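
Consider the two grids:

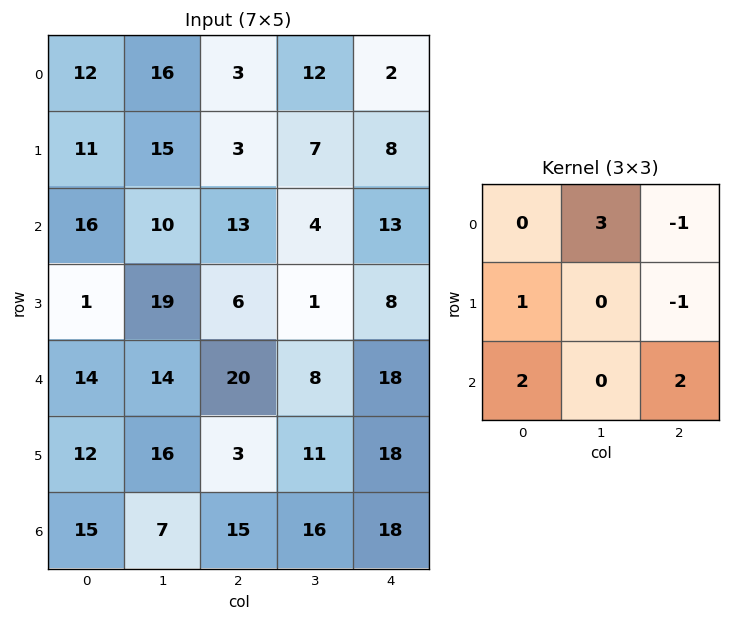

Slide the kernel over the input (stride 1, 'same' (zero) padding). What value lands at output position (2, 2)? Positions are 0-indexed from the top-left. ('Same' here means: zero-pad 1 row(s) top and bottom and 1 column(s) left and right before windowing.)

The receptive field on the zero-padded input at this output position is [15 3 7 / 10 13 4 / 19 6 1]. Elementwise product with the kernel and sum: 3·3 + 7·-1 + 10·1 + 4·-1 + 19·2 + 1·2.

48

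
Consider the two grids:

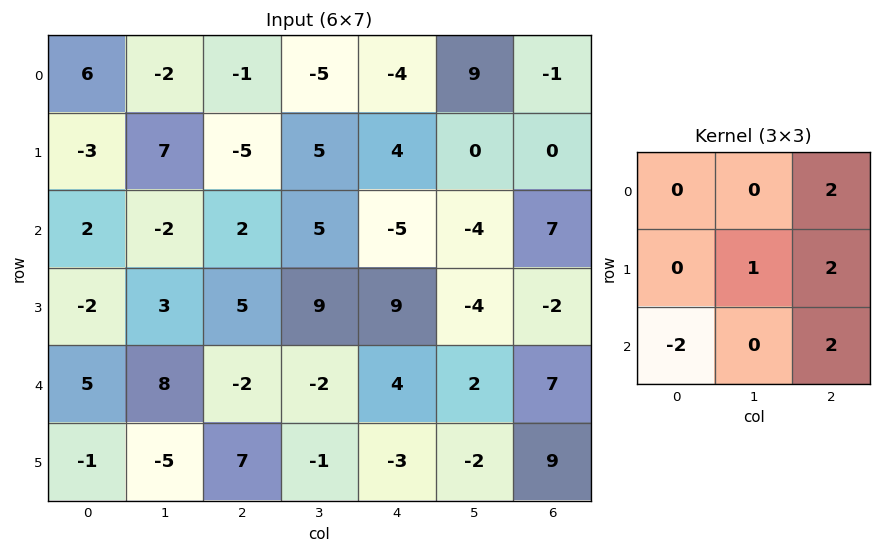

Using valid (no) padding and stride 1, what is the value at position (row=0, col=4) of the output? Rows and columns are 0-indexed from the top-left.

The receptive field on the input at this output position is [-4 9 -1 / 4 0 0 / -5 -4 7]. Elementwise product with the kernel and sum: -1·2 + 0·1 + 0·2 + -5·-2 + 7·2.

22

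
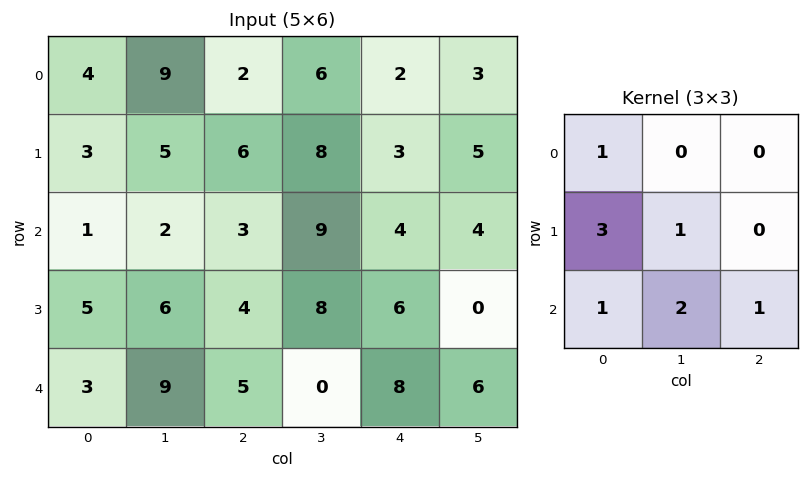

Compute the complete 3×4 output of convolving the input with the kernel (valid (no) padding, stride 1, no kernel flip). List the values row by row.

Output[0,0]: The receptive field on the input at this output position is [4 9 2 / 3 5 6 / 1 2 3]. Elementwise product with the kernel and sum: 4·1 + 3·3 + 5·1 + 1·1 + 2·2 + 3·1.

26 47 53 54
29 36 50 59
48 43 36 61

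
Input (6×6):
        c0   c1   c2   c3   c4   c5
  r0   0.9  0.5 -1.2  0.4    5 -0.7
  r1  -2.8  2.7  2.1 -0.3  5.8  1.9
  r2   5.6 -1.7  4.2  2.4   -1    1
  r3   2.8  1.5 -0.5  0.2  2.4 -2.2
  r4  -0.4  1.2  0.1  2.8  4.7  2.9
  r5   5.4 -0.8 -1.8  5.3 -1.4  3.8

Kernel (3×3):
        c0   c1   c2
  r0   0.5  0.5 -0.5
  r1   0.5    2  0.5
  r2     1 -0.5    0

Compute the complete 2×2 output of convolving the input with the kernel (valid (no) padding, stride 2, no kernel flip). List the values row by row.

Output[0,0]: The receptive field on the input at this output position is [0.9 0.5 -1.2 / -2.8 2.7 2.1 / 5.6 -1.7 4.2]. Elementwise product with the kernel and sum: 0.9·0.5 + 0.5·0.5 + -1.2·-0.5 + -2.8·0.5 + 2.7·2 + 2.1·0.5 + 5.6·1 + -1.7·-0.5.

12.8 3.45
3 3.85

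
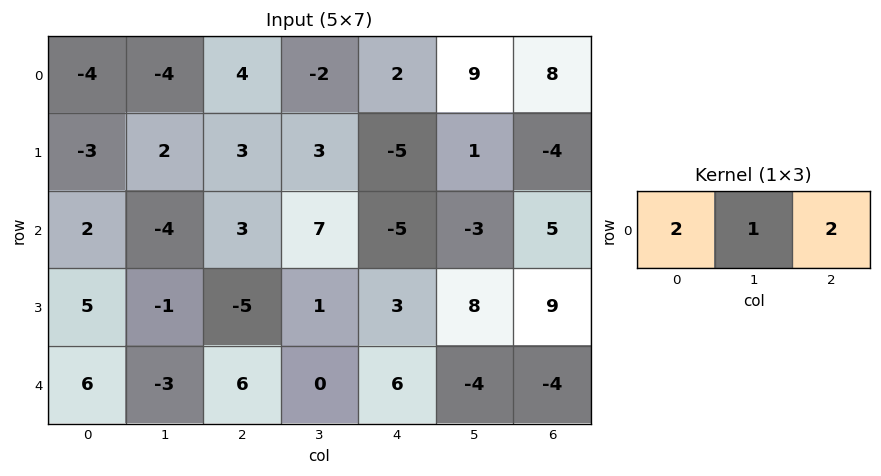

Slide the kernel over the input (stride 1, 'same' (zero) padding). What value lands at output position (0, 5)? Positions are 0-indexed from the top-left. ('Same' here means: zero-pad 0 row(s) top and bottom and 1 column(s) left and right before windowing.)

29

The receptive field on the zero-padded input at this output position is [2 9 8]. Elementwise product with the kernel and sum: 2·2 + 9·1 + 8·2.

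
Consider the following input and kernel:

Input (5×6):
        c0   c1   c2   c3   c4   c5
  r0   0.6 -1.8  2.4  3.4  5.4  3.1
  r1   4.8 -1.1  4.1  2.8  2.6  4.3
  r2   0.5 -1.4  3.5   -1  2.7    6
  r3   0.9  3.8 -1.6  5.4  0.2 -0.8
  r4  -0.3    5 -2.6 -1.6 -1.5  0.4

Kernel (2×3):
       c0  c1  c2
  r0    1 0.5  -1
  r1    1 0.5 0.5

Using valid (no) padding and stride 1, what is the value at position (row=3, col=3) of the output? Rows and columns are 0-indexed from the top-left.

The receptive field on the input at this output position is [5.4 0.2 -0.8 / -1.6 -1.5 0.4]. Elementwise product with the kernel and sum: 5.4·1 + 0.2·0.5 + -0.8·-1 + -1.6·1 + -1.5·0.5 + 0.4·0.5.

4.15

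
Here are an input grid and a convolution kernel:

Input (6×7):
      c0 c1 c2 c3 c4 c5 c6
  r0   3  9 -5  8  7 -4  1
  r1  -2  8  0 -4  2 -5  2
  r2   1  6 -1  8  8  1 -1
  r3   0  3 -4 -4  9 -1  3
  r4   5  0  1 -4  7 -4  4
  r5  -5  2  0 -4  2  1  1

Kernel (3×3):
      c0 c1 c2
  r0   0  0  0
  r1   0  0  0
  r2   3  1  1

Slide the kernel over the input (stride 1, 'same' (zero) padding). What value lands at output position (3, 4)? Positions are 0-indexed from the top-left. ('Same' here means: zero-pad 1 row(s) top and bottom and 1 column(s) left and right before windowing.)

The receptive field on the zero-padded input at this output position is [8 8 1 / -4 9 -1 / -4 7 -4]. Elementwise product with the kernel and sum: -4·3 + 7·1 + -4·1.

-9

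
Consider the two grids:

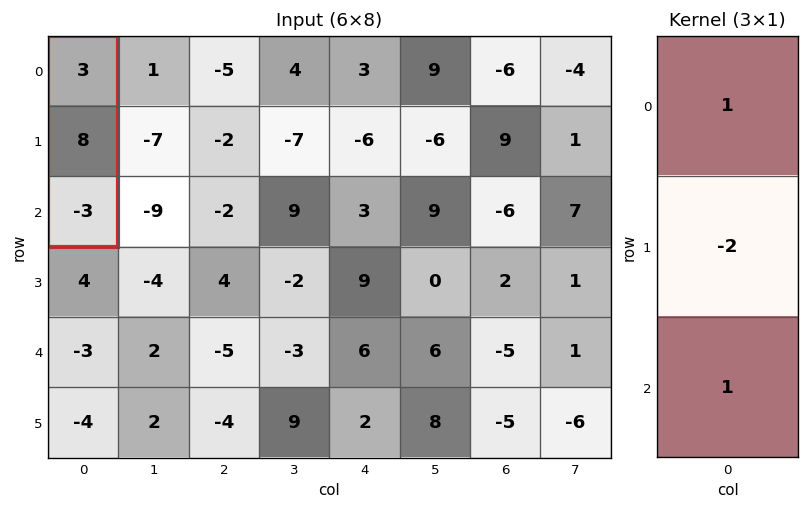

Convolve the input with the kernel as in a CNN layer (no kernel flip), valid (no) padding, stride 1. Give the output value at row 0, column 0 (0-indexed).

-16

The receptive field on the input at this output position is [3 / 8 / -3]. Elementwise product with the kernel and sum: 3·1 + 8·-2 + -3·1.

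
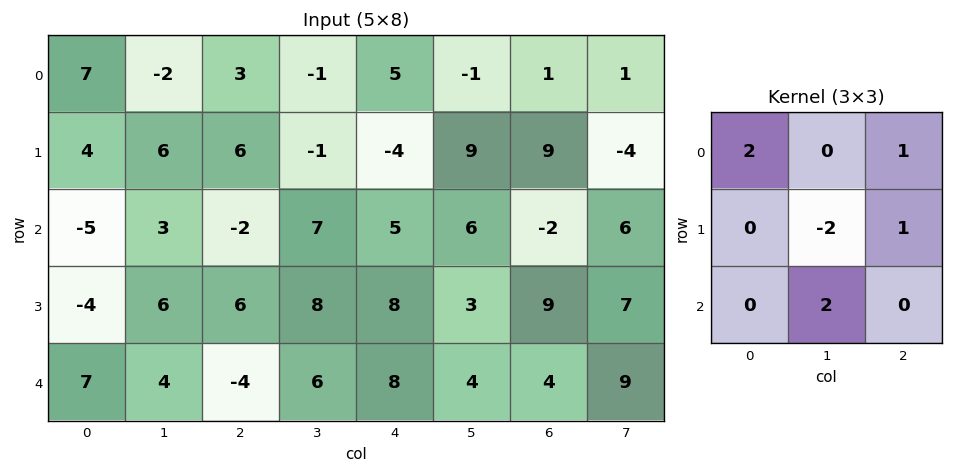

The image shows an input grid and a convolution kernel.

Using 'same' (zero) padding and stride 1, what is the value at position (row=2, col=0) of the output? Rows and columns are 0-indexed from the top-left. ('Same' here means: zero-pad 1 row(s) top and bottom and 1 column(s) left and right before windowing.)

The receptive field on the zero-padded input at this output position is [0 4 6 / 0 -5 3 / 0 -4 6]. Elementwise product with the kernel and sum: 0·2 + 6·1 + -5·-2 + 3·1 + -4·2.

11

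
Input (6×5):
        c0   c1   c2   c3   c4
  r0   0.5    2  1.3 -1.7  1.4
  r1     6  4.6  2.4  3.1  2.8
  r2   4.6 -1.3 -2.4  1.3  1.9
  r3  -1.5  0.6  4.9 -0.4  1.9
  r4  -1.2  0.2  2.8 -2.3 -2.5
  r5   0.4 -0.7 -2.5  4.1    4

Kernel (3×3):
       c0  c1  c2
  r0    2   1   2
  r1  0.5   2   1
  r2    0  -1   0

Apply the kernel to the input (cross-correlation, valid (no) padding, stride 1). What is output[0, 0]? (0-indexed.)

The receptive field on the input at this output position is [0.5 2 1.3 / 6 4.6 2.4 / 4.6 -1.3 -2.4]. Elementwise product with the kernel and sum: 0.5·2 + 2·1 + 1.3·2 + 6·0.5 + 4.6·2 + 2.4·1 + -1.3·-1.

21.5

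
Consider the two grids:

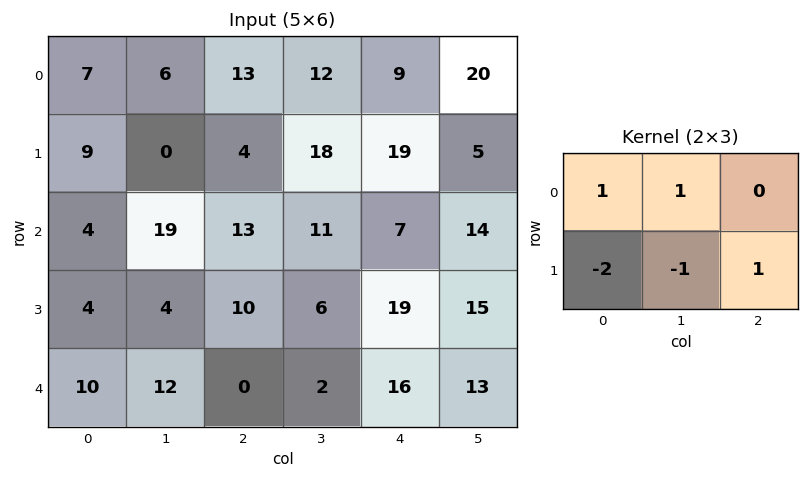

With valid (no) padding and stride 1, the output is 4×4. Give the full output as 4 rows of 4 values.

Output[0,0]: The receptive field on the input at this output position is [7 6 13 / 9 0 4]. Elementwise product with the kernel and sum: 7·1 + 6·1 + 9·-2 + 0·-1 + 4·1.

-1 33 18 -29
-5 -36 -8 22
21 20 17 2
-24 -8 30 18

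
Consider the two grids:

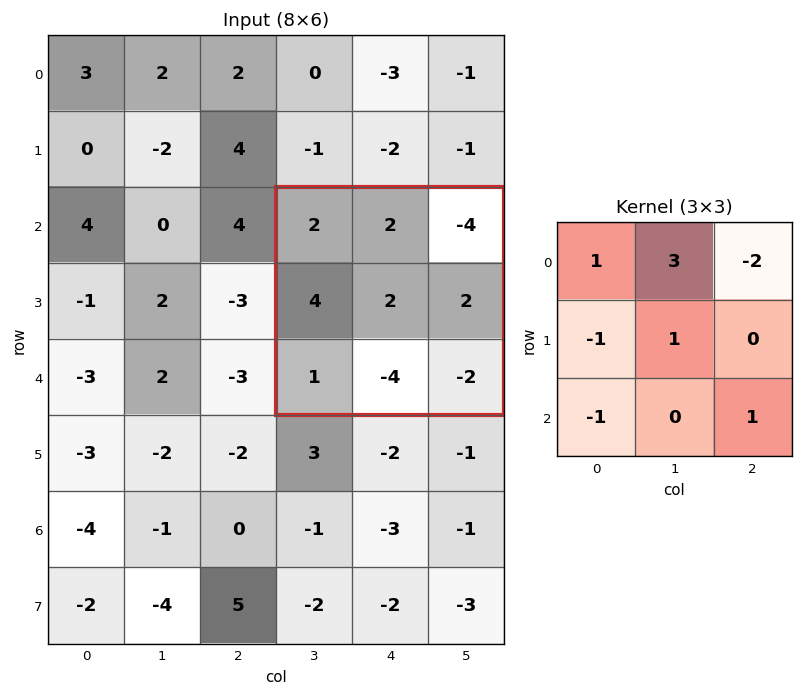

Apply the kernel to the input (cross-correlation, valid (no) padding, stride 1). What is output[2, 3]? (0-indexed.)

11

The receptive field on the input at this output position is [2 2 -4 / 4 2 2 / 1 -4 -2]. Elementwise product with the kernel and sum: 2·1 + 2·3 + -4·-2 + 4·-1 + 2·1 + 1·-1 + -2·1.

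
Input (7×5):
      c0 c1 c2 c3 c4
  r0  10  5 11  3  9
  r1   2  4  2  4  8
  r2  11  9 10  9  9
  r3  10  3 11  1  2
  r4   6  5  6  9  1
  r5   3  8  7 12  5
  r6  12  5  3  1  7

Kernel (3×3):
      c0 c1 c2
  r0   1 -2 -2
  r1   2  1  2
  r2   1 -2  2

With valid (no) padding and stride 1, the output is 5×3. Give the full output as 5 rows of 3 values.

Output[0,0]: The receptive field on the input at this output position is [10 5 11 / 2 4 2 / 11 9 10]. Elementwise product with the kernel and sum: 10·1 + 5·-2 + 11·-2 + 2·2 + 4·1 + 2·2 + 11·1 + 9·-2 + 10·2.

3 2 21
67 21 38
26 1 -9
12 31 21
20 23 37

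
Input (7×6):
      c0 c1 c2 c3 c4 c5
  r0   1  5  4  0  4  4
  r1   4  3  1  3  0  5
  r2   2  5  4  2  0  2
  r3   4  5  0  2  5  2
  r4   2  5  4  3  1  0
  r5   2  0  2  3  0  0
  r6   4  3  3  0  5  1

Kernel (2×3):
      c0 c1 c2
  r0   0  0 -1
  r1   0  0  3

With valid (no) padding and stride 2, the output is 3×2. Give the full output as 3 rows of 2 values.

Output[0,0]: The receptive field on the input at this output position is [1 5 4 / 4 3 1]. Elementwise product with the kernel and sum: 4·-1 + 1·3.
Output[0,1]: The receptive field on the input at this output position is [4 0 4 / 1 3 0]. Elementwise product with the kernel and sum: 4·-1 + 0·3.

-1 -4
-4 15
2 -1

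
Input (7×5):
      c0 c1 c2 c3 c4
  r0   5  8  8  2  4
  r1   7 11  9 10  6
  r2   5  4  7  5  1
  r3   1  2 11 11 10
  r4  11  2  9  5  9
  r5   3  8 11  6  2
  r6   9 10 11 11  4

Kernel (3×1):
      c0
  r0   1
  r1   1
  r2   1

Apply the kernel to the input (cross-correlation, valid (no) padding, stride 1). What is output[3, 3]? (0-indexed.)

22

The receptive field on the input at this output position is [11 / 5 / 6]. Elementwise product with the kernel and sum: 11·1 + 5·1 + 6·1.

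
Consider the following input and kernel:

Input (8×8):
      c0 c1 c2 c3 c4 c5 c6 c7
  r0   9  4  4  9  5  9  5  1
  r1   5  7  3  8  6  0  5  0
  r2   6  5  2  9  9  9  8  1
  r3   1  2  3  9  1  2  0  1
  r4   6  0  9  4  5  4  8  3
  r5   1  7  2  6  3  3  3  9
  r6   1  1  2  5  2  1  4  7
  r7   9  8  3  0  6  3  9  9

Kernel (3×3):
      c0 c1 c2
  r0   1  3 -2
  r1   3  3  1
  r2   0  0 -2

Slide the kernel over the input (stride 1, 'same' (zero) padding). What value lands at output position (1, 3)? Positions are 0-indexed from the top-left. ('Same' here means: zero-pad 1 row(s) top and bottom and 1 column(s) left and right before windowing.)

42

The receptive field on the zero-padded input at this output position is [4 9 5 / 3 8 6 / 2 9 9]. Elementwise product with the kernel and sum: 4·1 + 9·3 + 5·-2 + 3·3 + 8·3 + 6·1 + 9·-2.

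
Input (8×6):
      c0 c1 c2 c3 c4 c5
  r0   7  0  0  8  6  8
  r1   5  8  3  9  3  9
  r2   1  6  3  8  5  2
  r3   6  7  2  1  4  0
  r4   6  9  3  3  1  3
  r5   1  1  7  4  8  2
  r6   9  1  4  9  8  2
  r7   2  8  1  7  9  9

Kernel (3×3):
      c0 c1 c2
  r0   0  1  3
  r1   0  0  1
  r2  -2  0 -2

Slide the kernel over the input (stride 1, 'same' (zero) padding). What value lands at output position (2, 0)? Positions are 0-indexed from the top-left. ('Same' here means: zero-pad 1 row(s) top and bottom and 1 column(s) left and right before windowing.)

The receptive field on the zero-padded input at this output position is [0 5 8 / 0 1 6 / 0 6 7]. Elementwise product with the kernel and sum: 5·1 + 8·3 + 6·1 + 0·-2 + 7·-2.

21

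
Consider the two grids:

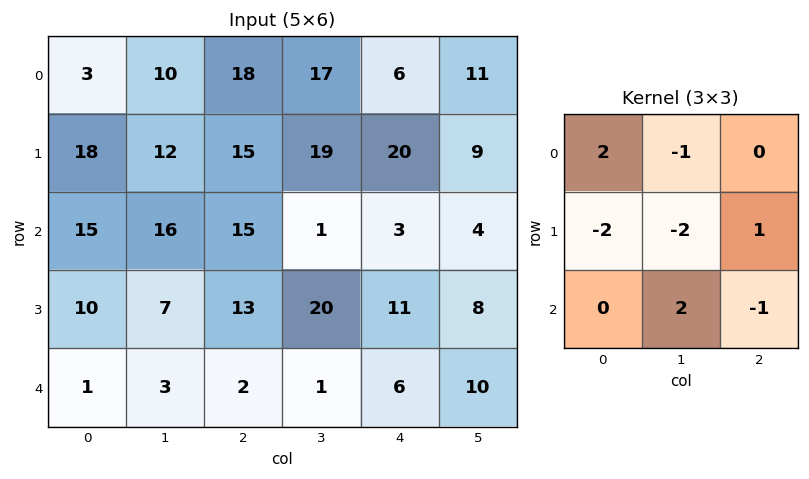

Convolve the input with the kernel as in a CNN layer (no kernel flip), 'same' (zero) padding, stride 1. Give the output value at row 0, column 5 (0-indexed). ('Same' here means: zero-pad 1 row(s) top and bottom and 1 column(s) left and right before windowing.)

-16

The receptive field on the zero-padded input at this output position is [0 0 0 / 6 11 0 / 20 9 0]. Elementwise product with the kernel and sum: 0·2 + 0·-1 + 6·-2 + 11·-2 + 0·1 + 9·2 + 0·-1.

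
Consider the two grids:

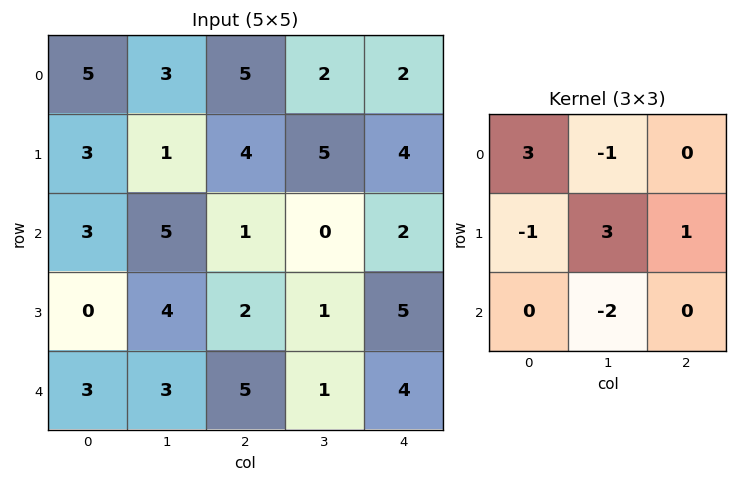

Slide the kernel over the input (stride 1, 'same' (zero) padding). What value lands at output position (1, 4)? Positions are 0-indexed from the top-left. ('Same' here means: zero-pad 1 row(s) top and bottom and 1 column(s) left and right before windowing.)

The receptive field on the zero-padded input at this output position is [2 2 0 / 5 4 0 / 0 2 0]. Elementwise product with the kernel and sum: 2·3 + 2·-1 + 5·-1 + 4·3 + 0·1 + 2·-2.

7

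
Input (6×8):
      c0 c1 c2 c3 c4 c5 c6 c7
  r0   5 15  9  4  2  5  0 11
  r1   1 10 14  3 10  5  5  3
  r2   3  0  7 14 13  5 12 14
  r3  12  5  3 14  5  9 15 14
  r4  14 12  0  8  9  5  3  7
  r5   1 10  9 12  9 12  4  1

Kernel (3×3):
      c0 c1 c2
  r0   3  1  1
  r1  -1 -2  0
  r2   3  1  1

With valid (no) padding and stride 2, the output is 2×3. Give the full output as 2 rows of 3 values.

34 61 47
48 34 68

Output[0,0]: The receptive field on the input at this output position is [5 15 9 / 1 10 14 / 3 0 7]. Elementwise product with the kernel and sum: 5·3 + 15·1 + 9·1 + 1·-1 + 10·-2 + 3·3 + 0·1 + 7·1.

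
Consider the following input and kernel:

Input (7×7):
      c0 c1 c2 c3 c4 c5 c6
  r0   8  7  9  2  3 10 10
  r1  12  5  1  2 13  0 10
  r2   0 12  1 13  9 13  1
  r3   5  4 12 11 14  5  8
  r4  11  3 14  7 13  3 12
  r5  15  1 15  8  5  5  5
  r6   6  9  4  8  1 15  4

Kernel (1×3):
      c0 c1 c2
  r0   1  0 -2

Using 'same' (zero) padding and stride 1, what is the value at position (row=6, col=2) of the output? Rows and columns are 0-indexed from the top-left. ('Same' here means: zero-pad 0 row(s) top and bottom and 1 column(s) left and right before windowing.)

-7

The receptive field on the zero-padded input at this output position is [9 4 8]. Elementwise product with the kernel and sum: 9·1 + 8·-2.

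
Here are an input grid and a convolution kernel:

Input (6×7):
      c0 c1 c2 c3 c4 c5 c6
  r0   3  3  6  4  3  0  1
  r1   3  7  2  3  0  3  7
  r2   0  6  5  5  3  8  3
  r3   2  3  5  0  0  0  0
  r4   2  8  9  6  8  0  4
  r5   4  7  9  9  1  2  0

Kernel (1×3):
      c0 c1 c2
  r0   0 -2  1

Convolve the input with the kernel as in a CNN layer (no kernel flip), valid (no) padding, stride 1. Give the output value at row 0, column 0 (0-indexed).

0

The receptive field on the input at this output position is [3 3 6]. Elementwise product with the kernel and sum: 3·-2 + 6·1.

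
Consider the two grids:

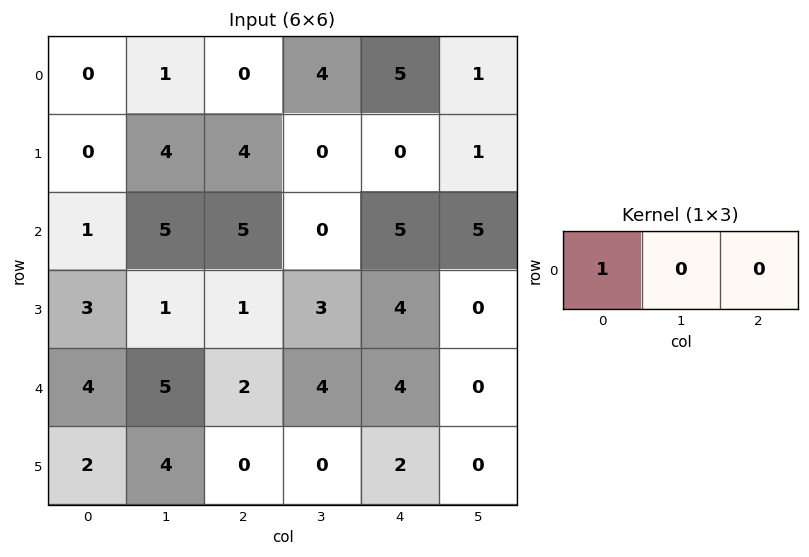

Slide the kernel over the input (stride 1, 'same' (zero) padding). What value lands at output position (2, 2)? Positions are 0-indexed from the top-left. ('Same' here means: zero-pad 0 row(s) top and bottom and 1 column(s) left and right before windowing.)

5

The receptive field on the zero-padded input at this output position is [5 5 0]. Elementwise product with the kernel and sum: 5·1.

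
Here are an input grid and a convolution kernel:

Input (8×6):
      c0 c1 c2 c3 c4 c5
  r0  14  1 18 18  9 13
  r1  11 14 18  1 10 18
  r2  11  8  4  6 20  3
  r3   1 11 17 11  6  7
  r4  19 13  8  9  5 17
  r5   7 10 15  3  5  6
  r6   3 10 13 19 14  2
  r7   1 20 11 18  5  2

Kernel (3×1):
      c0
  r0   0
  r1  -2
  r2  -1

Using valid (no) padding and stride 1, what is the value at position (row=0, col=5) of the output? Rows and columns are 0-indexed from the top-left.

The receptive field on the input at this output position is [13 / 18 / 3]. Elementwise product with the kernel and sum: 18·-2 + 3·-1.

-39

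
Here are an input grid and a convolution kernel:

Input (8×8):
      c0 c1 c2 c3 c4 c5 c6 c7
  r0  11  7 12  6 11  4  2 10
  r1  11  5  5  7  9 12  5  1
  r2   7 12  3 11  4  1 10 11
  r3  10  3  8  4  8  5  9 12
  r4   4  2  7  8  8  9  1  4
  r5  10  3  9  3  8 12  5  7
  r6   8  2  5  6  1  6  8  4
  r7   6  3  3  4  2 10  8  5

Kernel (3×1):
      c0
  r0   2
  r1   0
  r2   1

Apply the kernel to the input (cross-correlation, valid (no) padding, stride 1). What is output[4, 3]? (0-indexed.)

The receptive field on the input at this output position is [8 / 3 / 6]. Elementwise product with the kernel and sum: 8·2 + 6·1.

22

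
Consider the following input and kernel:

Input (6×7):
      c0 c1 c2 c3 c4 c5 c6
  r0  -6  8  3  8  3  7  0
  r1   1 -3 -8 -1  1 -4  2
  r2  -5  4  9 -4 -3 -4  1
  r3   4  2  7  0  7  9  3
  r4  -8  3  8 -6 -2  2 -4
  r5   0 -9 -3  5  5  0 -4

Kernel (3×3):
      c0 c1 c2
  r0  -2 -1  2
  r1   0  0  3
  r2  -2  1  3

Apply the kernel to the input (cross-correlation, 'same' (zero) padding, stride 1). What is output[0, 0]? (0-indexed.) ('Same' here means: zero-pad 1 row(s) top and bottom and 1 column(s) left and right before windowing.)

The receptive field on the zero-padded input at this output position is [0 0 0 / 0 -6 8 / 0 1 -3]. Elementwise product with the kernel and sum: 0·-2 + 0·-1 + 0·2 + 8·3 + 0·-2 + 1·1 + -3·3.

16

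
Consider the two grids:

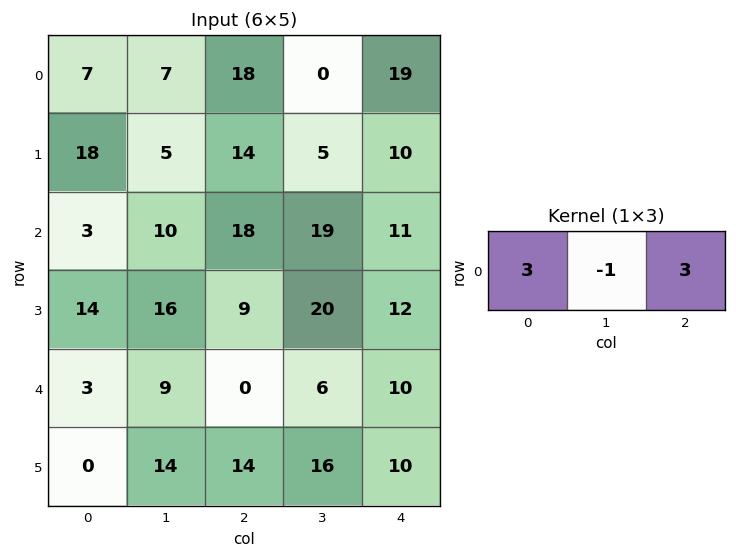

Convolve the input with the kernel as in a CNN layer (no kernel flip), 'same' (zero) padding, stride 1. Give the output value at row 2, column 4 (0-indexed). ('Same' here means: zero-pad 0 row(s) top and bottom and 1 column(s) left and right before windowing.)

The receptive field on the zero-padded input at this output position is [19 11 0]. Elementwise product with the kernel and sum: 19·3 + 11·-1 + 0·3.

46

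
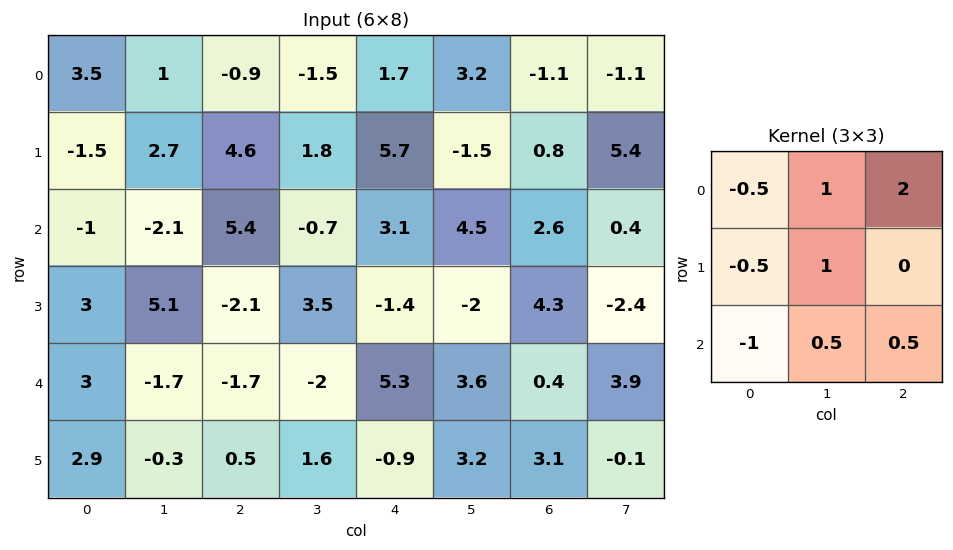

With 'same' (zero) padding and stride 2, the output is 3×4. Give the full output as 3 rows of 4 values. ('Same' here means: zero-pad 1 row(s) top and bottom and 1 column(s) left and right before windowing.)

4.1 -0.9 2.75 1.9
6.95 8.9 0.05 15.65
17.5 2.85 -1.3 -2.6

Output[0,0]: The receptive field on the zero-padded input at this output position is [0 0 0 / 0 3.5 1 / 0 -1.5 2.7]. Elementwise product with the kernel and sum: 0·-0.5 + 0·1 + 0·2 + 0·-0.5 + 3.5·1 + 0·-1 + -1.5·0.5 + 2.7·0.5.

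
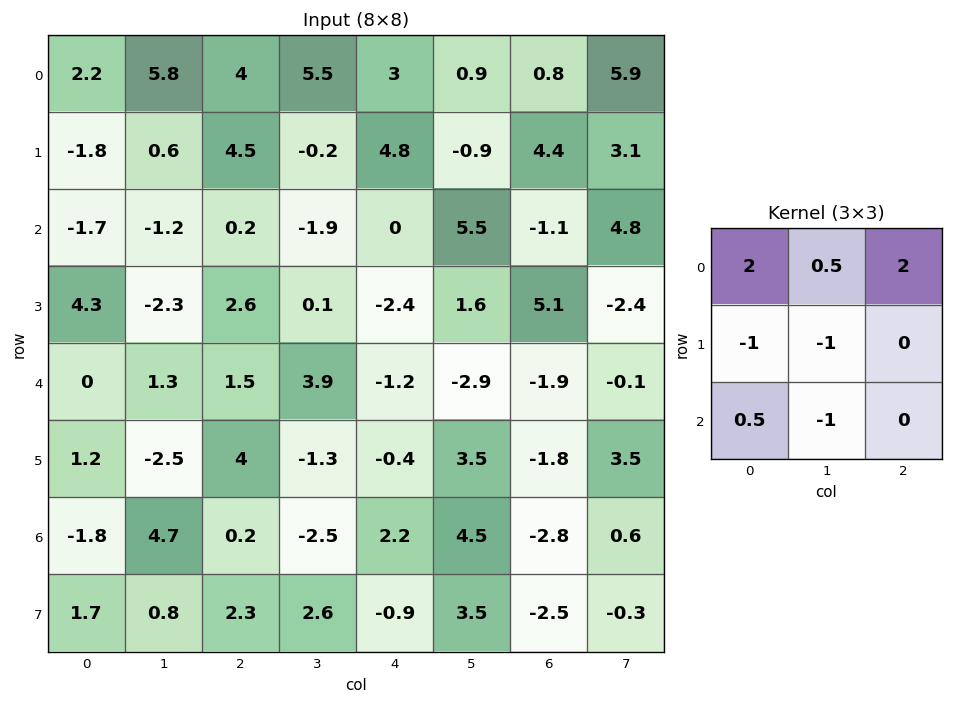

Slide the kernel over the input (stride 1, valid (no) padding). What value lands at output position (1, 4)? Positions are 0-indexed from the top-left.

9.65

The receptive field on the input at this output position is [4.8 -0.9 4.4 / 0 5.5 -1.1 / -2.4 1.6 5.1]. Elementwise product with the kernel and sum: 4.8·2 + -0.9·0.5 + 4.4·2 + 0·-1 + 5.5·-1 + -2.4·0.5 + 1.6·-1.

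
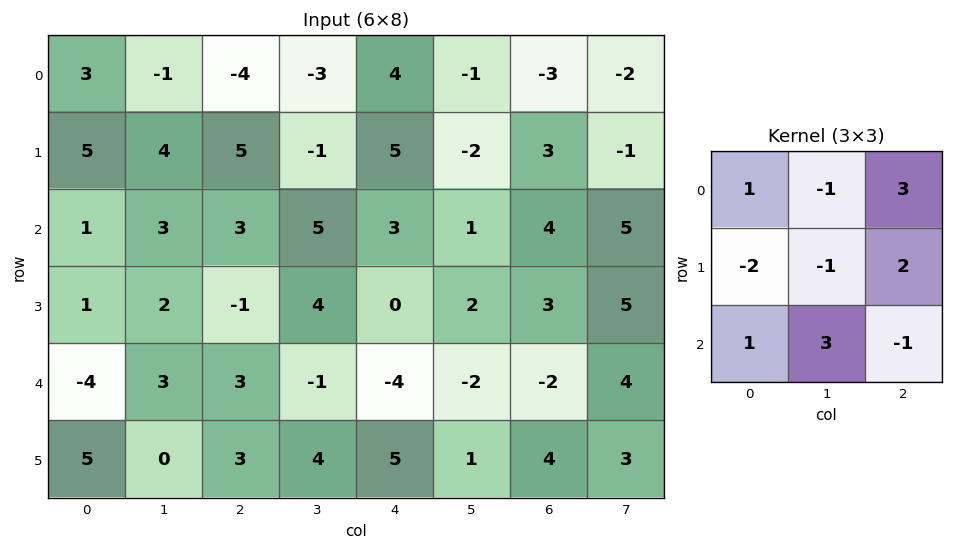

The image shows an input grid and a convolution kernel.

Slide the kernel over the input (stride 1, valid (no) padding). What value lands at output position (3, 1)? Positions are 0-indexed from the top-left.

9

The receptive field on the input at this output position is [2 -1 4 / 3 3 -1 / 0 3 4]. Elementwise product with the kernel and sum: 2·1 + -1·-1 + 4·3 + 3·-2 + 3·-1 + -1·2 + 0·1 + 3·3 + 4·-1.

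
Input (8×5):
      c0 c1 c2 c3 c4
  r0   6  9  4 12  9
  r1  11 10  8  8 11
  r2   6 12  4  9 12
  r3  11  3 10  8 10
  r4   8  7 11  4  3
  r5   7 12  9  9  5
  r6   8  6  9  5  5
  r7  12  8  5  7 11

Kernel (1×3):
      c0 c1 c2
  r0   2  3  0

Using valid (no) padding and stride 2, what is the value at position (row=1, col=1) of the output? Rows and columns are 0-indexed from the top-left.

The receptive field on the input at this output position is [4 9 12]. Elementwise product with the kernel and sum: 4·2 + 9·3.

35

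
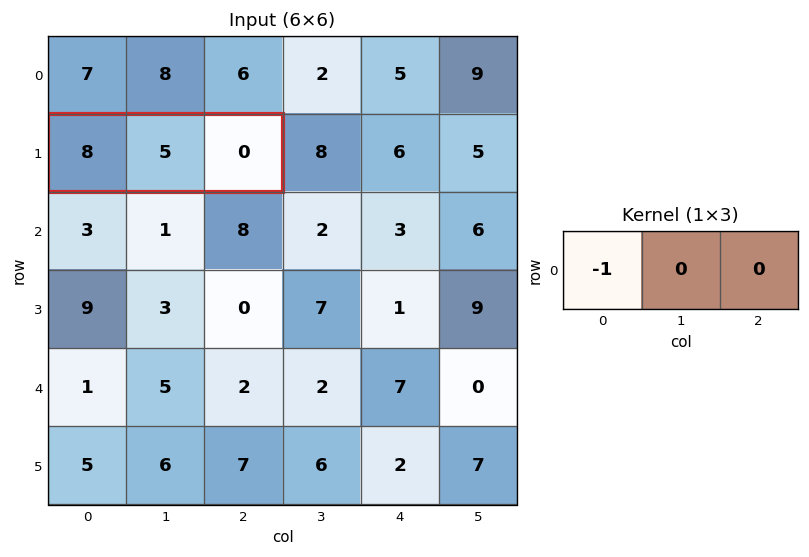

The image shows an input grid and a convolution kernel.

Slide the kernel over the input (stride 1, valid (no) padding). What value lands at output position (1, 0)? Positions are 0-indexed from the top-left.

The receptive field on the input at this output position is [8 5 0]. Elementwise product with the kernel and sum: 8·-1.

-8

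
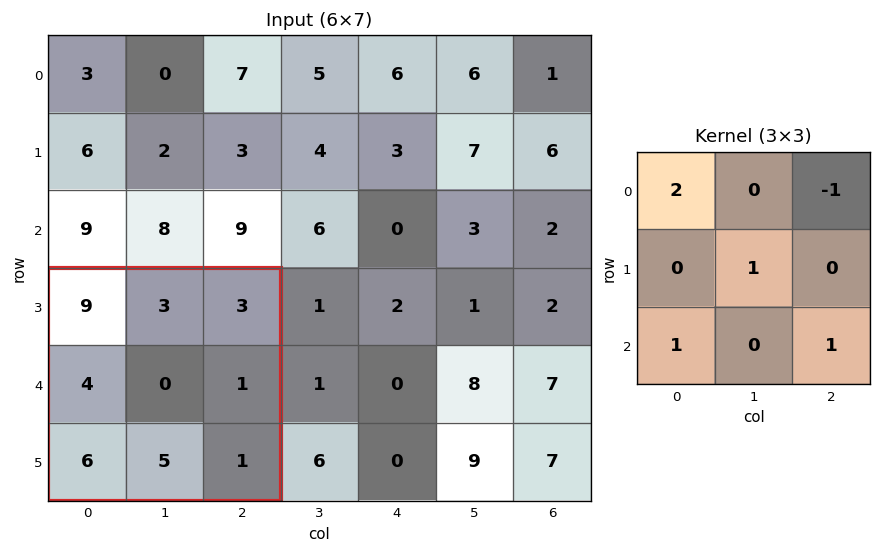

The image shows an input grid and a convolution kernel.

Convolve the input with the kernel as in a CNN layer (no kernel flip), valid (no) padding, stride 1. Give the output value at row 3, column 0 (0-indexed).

22

The receptive field on the input at this output position is [9 3 3 / 4 0 1 / 6 5 1]. Elementwise product with the kernel and sum: 9·2 + 3·-1 + 0·1 + 6·1 + 1·1.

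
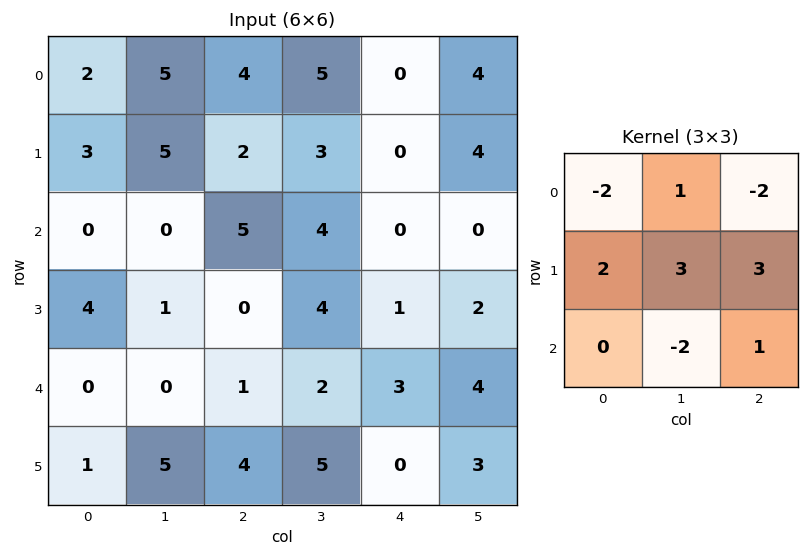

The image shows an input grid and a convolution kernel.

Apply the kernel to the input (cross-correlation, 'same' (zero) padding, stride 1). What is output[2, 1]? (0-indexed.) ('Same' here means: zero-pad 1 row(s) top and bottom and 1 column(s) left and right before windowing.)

The receptive field on the zero-padded input at this output position is [3 5 2 / 0 0 5 / 4 1 0]. Elementwise product with the kernel and sum: 3·-2 + 5·1 + 2·-2 + 0·2 + 0·3 + 5·3 + 1·-2 + 0·1.

8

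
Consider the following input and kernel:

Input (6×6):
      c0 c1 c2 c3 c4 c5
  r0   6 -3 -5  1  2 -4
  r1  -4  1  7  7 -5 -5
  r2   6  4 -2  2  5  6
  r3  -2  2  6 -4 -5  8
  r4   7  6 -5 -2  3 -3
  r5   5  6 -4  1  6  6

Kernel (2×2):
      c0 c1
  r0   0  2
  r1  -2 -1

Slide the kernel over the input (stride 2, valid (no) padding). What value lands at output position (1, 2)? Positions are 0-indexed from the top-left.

The receptive field on the input at this output position is [5 6 / -5 8]. Elementwise product with the kernel and sum: 6·2 + -5·-2 + 8·-1.

14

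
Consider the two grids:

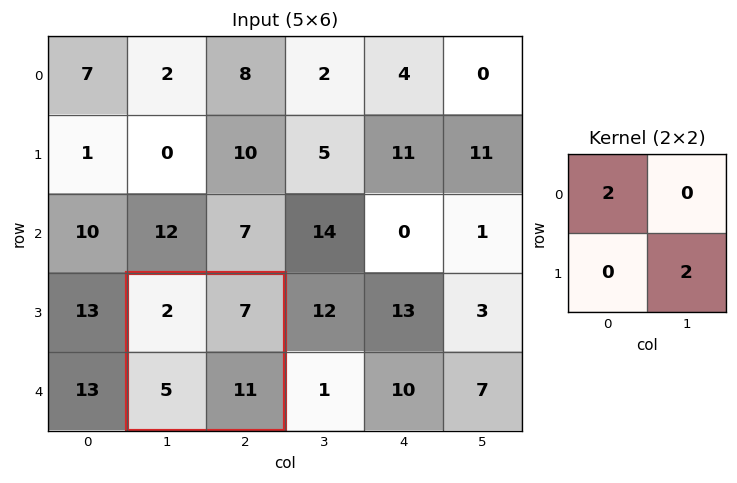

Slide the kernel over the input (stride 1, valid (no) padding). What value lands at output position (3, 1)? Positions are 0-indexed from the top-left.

26

The receptive field on the input at this output position is [2 7 / 5 11]. Elementwise product with the kernel and sum: 2·2 + 11·2.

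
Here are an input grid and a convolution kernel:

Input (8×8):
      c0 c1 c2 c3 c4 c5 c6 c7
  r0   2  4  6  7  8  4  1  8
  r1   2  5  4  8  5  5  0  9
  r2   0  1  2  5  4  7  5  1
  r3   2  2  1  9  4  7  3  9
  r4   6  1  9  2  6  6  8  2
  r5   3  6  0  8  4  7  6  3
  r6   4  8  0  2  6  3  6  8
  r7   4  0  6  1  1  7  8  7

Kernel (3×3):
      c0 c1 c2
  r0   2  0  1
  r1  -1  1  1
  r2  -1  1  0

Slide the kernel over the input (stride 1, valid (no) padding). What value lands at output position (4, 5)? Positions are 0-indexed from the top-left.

19

The receptive field on the input at this output position is [6 8 2 / 7 6 3 / 3 6 8]. Elementwise product with the kernel and sum: 6·2 + 2·1 + 7·-1 + 6·1 + 3·1 + 3·-1 + 6·1.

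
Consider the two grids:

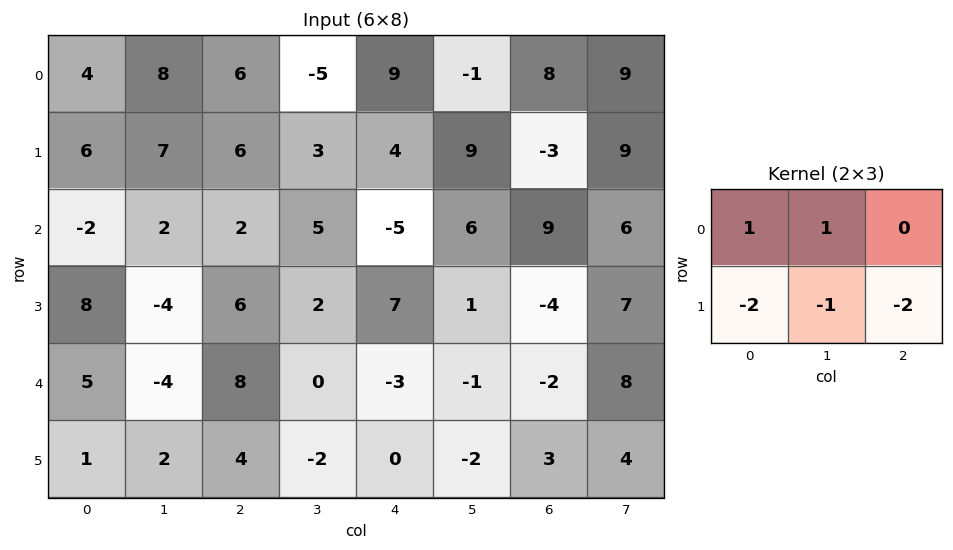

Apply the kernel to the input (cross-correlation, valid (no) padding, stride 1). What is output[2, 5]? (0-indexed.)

The receptive field on the input at this output position is [6 9 6 / 1 -4 7]. Elementwise product with the kernel and sum: 6·1 + 9·1 + 1·-2 + -4·-1 + 7·-2.

3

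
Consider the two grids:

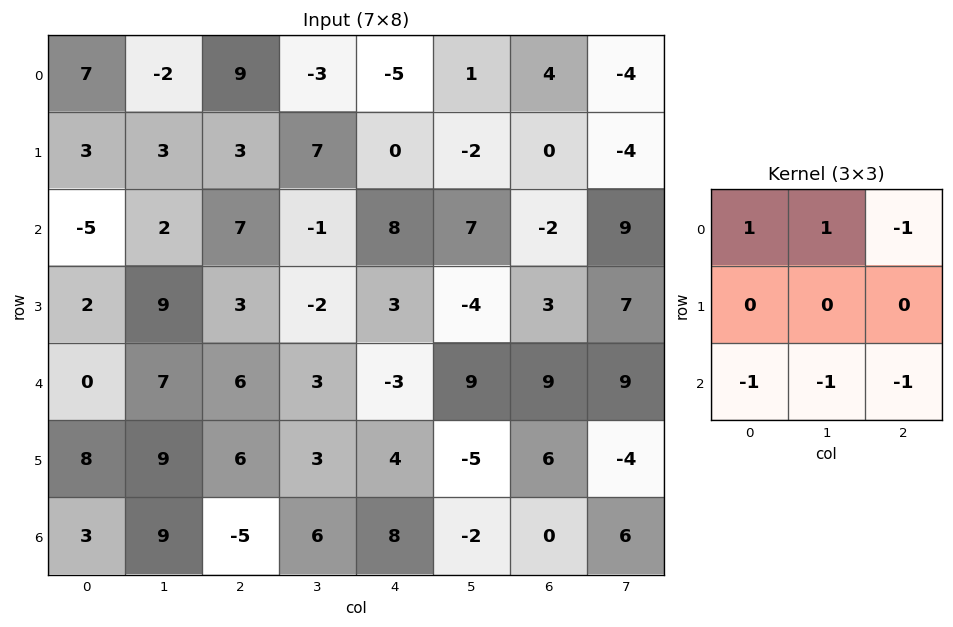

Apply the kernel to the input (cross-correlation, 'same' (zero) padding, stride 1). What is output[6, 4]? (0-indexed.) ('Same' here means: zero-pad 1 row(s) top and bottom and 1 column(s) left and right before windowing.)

12

The receptive field on the zero-padded input at this output position is [3 4 -5 / 6 8 -2 / 0 0 0]. Elementwise product with the kernel and sum: 3·1 + 4·1 + -5·-1 + 0·-1 + 0·-1 + 0·-1.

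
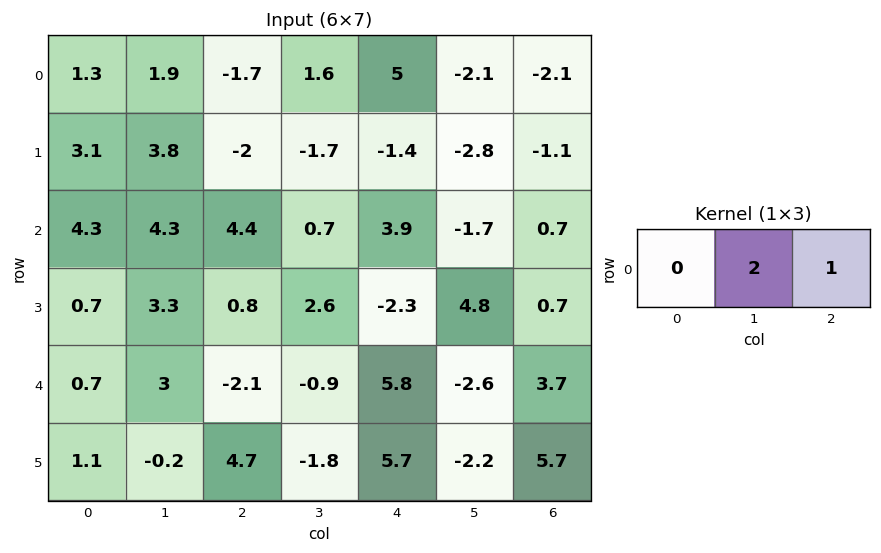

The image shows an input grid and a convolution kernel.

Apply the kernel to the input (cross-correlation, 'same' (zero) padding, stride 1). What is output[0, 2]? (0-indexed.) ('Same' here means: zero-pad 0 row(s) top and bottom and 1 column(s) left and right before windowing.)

The receptive field on the zero-padded input at this output position is [1.9 -1.7 1.6]. Elementwise product with the kernel and sum: -1.7·2 + 1.6·1.

-1.8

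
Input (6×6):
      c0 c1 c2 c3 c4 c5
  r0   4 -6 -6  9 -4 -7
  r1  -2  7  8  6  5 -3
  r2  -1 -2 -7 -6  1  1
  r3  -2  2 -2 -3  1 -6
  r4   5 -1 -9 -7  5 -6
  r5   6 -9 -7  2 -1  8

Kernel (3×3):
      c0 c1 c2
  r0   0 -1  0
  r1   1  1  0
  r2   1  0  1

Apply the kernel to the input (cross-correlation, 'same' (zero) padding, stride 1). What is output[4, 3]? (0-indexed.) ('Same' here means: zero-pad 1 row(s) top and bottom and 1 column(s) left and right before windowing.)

The receptive field on the zero-padded input at this output position is [-2 -3 1 / -9 -7 5 / -7 2 -1]. Elementwise product with the kernel and sum: -3·-1 + -9·1 + -7·1 + -7·1 + -1·1.

-21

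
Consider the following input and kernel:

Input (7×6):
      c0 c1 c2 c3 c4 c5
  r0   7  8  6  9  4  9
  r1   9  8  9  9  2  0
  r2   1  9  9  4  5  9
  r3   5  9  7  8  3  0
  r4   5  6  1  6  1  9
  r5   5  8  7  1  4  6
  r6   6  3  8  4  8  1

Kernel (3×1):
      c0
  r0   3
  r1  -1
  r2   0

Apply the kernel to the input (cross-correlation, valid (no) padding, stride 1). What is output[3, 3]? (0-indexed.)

The receptive field on the input at this output position is [8 / 6 / 1]. Elementwise product with the kernel and sum: 8·3 + 6·-1.

18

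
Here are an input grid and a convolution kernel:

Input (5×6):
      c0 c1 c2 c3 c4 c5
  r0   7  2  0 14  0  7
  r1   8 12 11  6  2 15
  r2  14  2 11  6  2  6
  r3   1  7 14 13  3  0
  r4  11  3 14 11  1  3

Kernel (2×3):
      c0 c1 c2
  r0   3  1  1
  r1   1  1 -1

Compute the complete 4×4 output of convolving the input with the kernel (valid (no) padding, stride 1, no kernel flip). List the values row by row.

Output[0,0]: The receptive field on the input at this output position is [7 2 0 / 8 12 11]. Elementwise product with the kernel and sum: 7·3 + 2·1 + 0·1 + 8·1 + 12·1 + 11·-1.
Output[0,1]: The receptive field on the input at this output position is [2 0 14 / 12 11 6]. Elementwise product with the kernel and sum: 2·3 + 0·1 + 14·1 + 12·1 + 11·1 + 6·-1.

32 37 29 42
52 60 56 37
49 31 65 42
24 54 82 51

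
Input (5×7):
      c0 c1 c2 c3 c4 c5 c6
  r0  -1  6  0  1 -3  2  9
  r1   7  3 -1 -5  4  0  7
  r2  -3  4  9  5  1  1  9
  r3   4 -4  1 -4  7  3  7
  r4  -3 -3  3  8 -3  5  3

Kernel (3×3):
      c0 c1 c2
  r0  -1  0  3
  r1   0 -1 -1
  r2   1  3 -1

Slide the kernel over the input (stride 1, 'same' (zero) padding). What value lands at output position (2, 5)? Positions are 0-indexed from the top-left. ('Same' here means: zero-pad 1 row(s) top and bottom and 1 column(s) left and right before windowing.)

The receptive field on the zero-padded input at this output position is [4 0 7 / 1 1 9 / 7 3 7]. Elementwise product with the kernel and sum: 4·-1 + 7·3 + 1·-1 + 9·-1 + 7·1 + 3·3 + 7·-1.

16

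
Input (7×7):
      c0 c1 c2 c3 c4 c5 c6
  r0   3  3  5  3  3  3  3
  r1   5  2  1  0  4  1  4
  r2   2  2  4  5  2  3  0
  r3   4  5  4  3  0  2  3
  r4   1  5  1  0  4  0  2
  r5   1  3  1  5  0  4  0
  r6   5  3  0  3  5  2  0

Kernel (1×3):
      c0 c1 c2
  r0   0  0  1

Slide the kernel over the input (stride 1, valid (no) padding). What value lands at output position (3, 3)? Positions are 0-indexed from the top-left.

2

The receptive field on the input at this output position is [3 0 2]. Elementwise product with the kernel and sum: 2·1.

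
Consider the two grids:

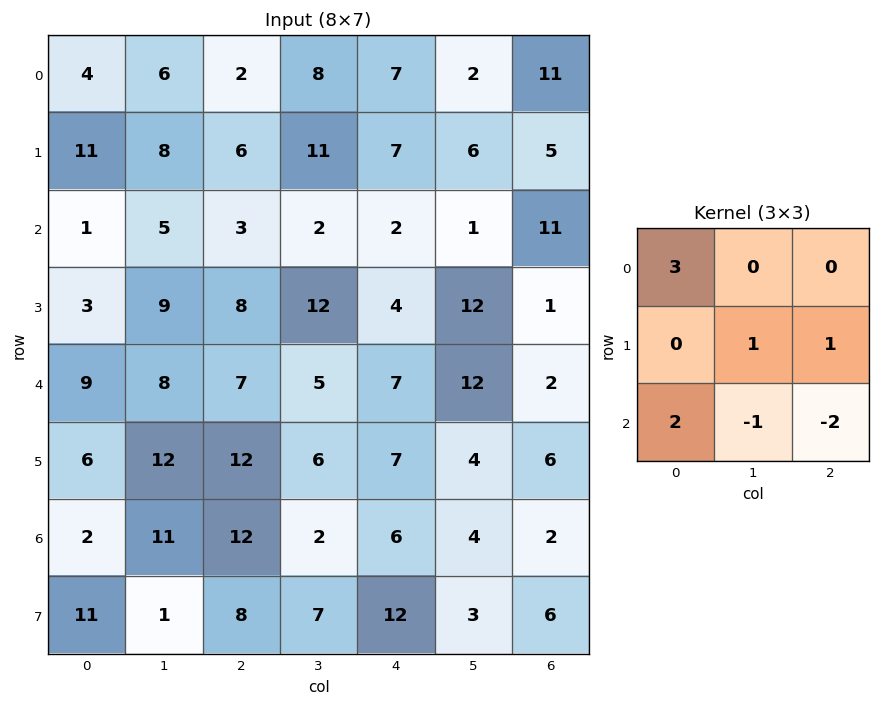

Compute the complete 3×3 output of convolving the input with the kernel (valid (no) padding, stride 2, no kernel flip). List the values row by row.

Output[0,0]: The receptive field on the input at this output position is [4 6 2 / 11 8 6 / 1 5 3]. Elementwise product with the kernel and sum: 4·3 + 8·1 + 6·1 + 1·2 + 5·-1 + 3·-2.
Output[0,1]: The receptive field on the input at this output position is [2 8 7 / 6 11 7 / 3 2 2]. Elementwise product with the kernel and sum: 2·3 + 11·1 + 7·1 + 3·2 + 2·-1 + 2·-2.

17 24 13
16 20 17
20 44 35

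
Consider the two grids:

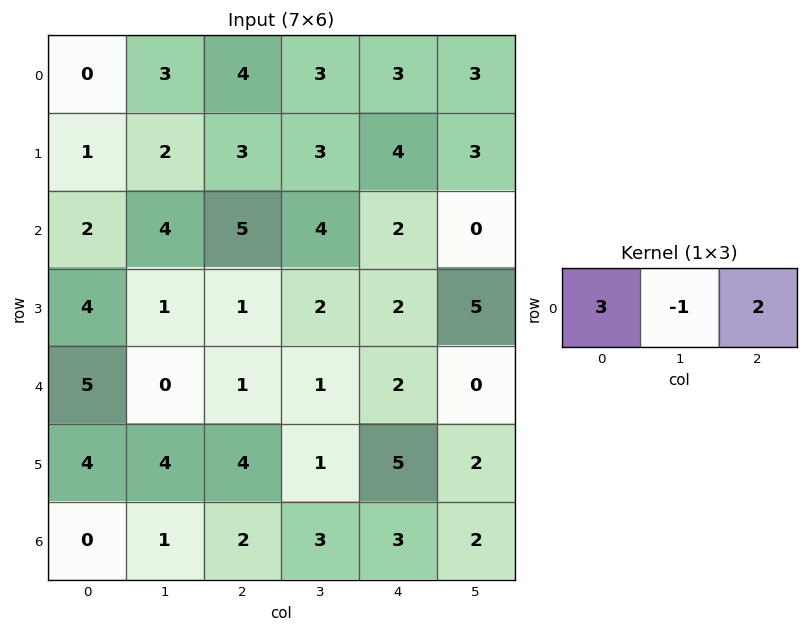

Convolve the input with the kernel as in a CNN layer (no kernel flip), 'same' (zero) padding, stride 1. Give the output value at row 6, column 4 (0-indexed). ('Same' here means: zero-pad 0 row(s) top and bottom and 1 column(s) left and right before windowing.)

10

The receptive field on the zero-padded input at this output position is [3 3 2]. Elementwise product with the kernel and sum: 3·3 + 3·-1 + 2·2.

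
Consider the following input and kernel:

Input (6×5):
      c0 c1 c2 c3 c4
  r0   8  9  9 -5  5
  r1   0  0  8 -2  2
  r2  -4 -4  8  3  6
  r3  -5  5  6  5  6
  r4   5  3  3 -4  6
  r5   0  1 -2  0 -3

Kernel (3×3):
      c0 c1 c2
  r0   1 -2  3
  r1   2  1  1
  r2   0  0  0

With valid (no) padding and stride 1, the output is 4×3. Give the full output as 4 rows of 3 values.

Output[0,0]: The receptive field on the input at this output position is [8 9 9 / 0 0 8 / -4 -4 8]. Elementwise product with the kernel and sum: 8·1 + 9·-2 + 9·3 + 0·2 + 0·1 + 8·1.
Output[0,1]: The receptive field on the input at this output position is [9 9 -5 / 0 8 -2 / -4 8 3]. Elementwise product with the kernel and sum: 9·1 + 9·-2 + -5·3 + 0·2 + 8·1 + -2·1.

25 -18 50
20 -19 43
29 10 43
19 13 22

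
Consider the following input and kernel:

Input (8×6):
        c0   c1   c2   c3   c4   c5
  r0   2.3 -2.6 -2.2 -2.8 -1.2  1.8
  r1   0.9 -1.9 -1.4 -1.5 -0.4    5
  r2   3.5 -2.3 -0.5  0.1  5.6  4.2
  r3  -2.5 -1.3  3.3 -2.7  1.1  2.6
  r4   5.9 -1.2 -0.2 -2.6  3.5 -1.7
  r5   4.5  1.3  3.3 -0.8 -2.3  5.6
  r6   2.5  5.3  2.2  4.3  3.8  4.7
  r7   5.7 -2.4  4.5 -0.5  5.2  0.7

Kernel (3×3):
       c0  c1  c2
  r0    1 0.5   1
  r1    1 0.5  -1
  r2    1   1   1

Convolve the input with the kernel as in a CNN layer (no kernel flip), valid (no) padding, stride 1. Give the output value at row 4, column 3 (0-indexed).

2.7

The receptive field on the input at this output position is [-2.6 3.5 -1.7 / -0.8 -2.3 5.6 / 4.3 3.8 4.7]. Elementwise product with the kernel and sum: -2.6·1 + 3.5·0.5 + -1.7·1 + -0.8·1 + -2.3·0.5 + 5.6·-1 + 4.3·1 + 3.8·1 + 4.7·1.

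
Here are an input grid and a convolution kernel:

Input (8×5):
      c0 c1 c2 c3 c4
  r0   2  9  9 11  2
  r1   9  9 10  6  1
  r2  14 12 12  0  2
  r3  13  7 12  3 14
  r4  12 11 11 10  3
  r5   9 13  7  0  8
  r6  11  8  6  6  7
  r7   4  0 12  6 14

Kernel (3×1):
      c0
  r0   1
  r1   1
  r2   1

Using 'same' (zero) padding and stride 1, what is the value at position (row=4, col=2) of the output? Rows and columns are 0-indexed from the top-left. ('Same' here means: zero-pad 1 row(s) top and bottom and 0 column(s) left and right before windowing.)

30

The receptive field on the zero-padded input at this output position is [12 / 11 / 7]. Elementwise product with the kernel and sum: 12·1 + 11·1 + 7·1.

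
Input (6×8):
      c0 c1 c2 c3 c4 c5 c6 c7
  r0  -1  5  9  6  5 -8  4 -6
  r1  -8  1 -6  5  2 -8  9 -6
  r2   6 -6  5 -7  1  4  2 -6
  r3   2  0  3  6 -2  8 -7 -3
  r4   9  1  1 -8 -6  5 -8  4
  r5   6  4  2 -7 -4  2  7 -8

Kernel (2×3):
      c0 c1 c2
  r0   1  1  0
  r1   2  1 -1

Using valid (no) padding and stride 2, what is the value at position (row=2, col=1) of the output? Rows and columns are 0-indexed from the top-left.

-6

The receptive field on the input at this output position is [1 -8 -6 / 2 -7 -4]. Elementwise product with the kernel and sum: 1·1 + -8·1 + 2·2 + -7·1 + -4·-1.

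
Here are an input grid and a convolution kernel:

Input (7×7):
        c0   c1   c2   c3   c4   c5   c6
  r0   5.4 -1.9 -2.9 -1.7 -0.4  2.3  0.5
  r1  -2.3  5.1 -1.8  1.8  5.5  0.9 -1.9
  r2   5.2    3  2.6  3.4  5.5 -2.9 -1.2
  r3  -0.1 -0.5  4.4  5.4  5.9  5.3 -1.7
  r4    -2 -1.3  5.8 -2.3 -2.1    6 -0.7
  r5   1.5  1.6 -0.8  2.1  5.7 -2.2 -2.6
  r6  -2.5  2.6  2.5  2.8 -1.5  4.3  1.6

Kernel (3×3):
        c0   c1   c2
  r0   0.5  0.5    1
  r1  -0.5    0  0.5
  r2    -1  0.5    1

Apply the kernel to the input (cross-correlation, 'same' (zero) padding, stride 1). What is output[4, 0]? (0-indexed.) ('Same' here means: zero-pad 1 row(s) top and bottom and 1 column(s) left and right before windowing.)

The receptive field on the zero-padded input at this output position is [0 -0.1 -0.5 / 0 -2 -1.3 / 0 1.5 1.6]. Elementwise product with the kernel and sum: 0·0.5 + -0.1·0.5 + -0.5·1 + 0·-0.5 + -1.3·0.5 + 0·-1 + 1.5·0.5 + 1.6·1.

1.15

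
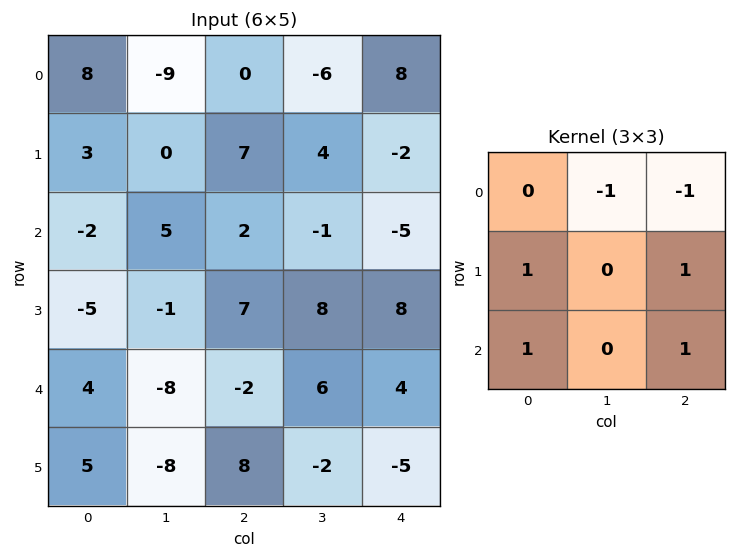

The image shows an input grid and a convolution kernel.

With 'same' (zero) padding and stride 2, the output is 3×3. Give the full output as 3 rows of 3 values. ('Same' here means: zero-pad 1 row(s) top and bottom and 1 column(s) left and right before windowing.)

-9 -11 -2
1 0 9
-10 -27 -4

Output[0,0]: The receptive field on the zero-padded input at this output position is [0 0 0 / 0 8 -9 / 0 3 0]. Elementwise product with the kernel and sum: 0·-1 + 0·-1 + 0·1 + -9·1 + 0·1 + 0·1.
Output[0,1]: The receptive field on the zero-padded input at this output position is [0 0 0 / -9 0 -6 / 0 7 4]. Elementwise product with the kernel and sum: 0·-1 + 0·-1 + -9·1 + -6·1 + 0·1 + 4·1.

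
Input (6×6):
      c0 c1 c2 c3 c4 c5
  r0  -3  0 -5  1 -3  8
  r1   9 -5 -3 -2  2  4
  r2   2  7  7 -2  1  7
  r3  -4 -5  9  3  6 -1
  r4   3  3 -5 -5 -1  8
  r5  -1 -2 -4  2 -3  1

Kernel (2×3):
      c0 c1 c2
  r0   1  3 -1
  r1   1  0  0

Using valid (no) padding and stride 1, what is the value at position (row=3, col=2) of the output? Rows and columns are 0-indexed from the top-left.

The receptive field on the input at this output position is [9 3 6 / -5 -5 -1]. Elementwise product with the kernel and sum: 9·1 + 3·3 + 6·-1 + -5·1.

7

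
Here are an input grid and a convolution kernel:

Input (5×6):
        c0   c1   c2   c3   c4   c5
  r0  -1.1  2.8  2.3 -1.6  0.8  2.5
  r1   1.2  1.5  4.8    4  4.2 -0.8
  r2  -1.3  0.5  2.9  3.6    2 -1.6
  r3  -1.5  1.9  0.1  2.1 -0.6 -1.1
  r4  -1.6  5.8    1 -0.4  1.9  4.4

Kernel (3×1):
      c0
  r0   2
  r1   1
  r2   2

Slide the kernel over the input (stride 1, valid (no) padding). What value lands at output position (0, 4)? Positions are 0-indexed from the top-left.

The receptive field on the input at this output position is [0.8 / 4.2 / 2]. Elementwise product with the kernel and sum: 0.8·2 + 4.2·1 + 2·2.

9.8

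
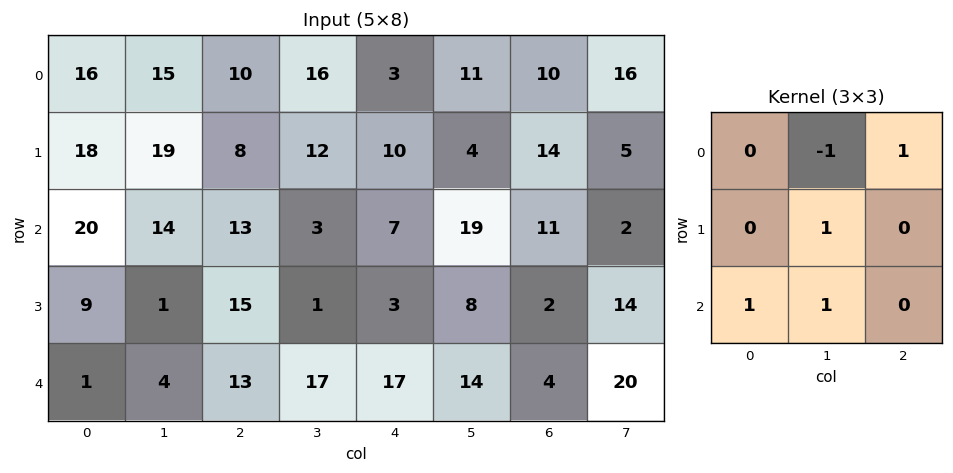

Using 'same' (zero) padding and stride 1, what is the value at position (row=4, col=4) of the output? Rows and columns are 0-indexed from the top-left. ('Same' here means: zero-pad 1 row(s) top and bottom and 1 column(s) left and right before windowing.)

22

The receptive field on the zero-padded input at this output position is [1 3 8 / 17 17 14 / 0 0 0]. Elementwise product with the kernel and sum: 3·-1 + 8·1 + 17·1 + 0·1 + 0·1.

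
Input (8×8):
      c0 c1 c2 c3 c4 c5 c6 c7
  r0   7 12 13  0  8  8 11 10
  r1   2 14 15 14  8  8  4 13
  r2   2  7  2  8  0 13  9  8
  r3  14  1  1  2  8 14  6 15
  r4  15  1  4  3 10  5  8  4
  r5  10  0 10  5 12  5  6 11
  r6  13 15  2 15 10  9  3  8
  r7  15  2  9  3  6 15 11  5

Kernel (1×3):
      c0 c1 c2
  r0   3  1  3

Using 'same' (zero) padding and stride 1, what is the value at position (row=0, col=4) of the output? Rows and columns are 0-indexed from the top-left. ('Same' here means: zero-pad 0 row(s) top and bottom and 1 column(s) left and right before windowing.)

The receptive field on the zero-padded input at this output position is [0 8 8]. Elementwise product with the kernel and sum: 0·3 + 8·1 + 8·3.

32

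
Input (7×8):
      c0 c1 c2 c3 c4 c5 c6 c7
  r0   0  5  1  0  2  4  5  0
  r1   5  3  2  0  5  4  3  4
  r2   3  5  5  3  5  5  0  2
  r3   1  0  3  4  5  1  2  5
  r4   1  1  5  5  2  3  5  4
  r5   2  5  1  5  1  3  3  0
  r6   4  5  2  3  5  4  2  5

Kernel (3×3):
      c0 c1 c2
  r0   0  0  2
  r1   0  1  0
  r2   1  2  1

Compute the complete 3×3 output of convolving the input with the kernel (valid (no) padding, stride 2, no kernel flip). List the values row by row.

23 20 29
18 31 14
31 22 28

Output[0,0]: The receptive field on the input at this output position is [0 5 1 / 5 3 2 / 3 5 5]. Elementwise product with the kernel and sum: 1·2 + 3·1 + 3·1 + 5·2 + 5·1.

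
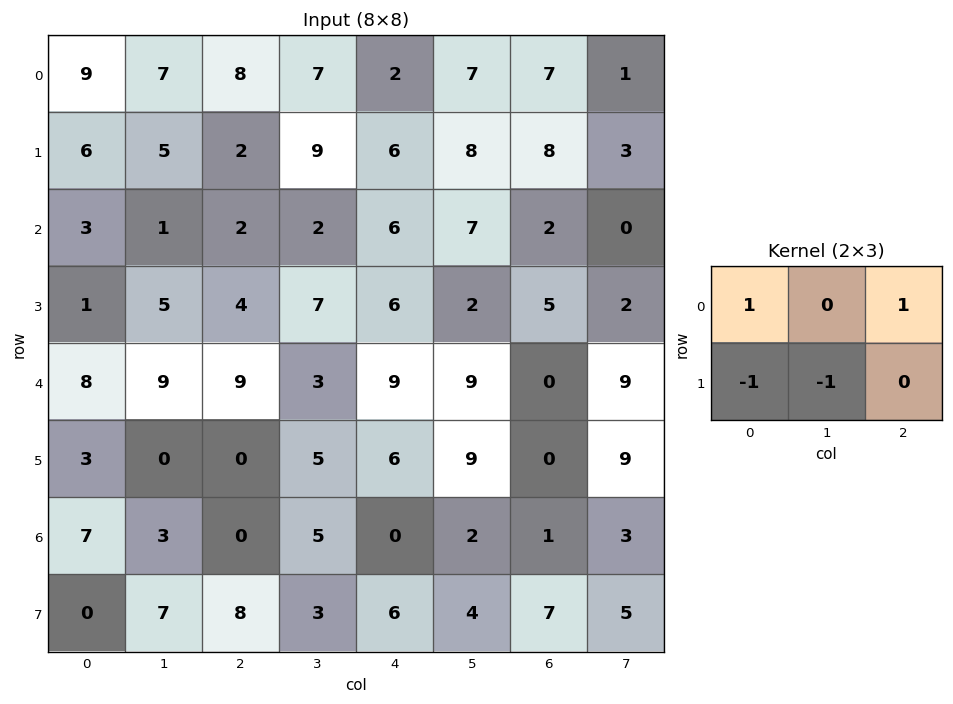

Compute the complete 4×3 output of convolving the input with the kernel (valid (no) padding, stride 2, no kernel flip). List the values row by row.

6 -1 -5
-1 -3 0
14 13 -6
0 -11 -9

Output[0,0]: The receptive field on the input at this output position is [9 7 8 / 6 5 2]. Elementwise product with the kernel and sum: 9·1 + 8·1 + 6·-1 + 5·-1.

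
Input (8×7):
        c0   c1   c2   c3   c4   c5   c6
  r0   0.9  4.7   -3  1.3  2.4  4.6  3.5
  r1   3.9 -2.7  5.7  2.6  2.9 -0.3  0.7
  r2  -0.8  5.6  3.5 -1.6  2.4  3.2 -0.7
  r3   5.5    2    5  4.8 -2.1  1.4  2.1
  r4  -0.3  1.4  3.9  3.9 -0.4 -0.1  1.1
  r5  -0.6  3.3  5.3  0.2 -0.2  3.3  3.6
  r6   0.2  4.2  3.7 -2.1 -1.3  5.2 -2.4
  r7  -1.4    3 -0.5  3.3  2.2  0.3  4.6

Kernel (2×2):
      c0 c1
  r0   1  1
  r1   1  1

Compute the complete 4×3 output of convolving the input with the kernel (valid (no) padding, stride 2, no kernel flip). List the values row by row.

Output[0,0]: The receptive field on the input at this output position is [0.9 4.7 / 3.9 -2.7]. Elementwise product with the kernel and sum: 0.9·1 + 4.7·1 + 3.9·1 + -2.7·1.

6.8 6.6 9.6
12.3 11.7 4.9
3.8 13.3 2.6
6 4.4 6.4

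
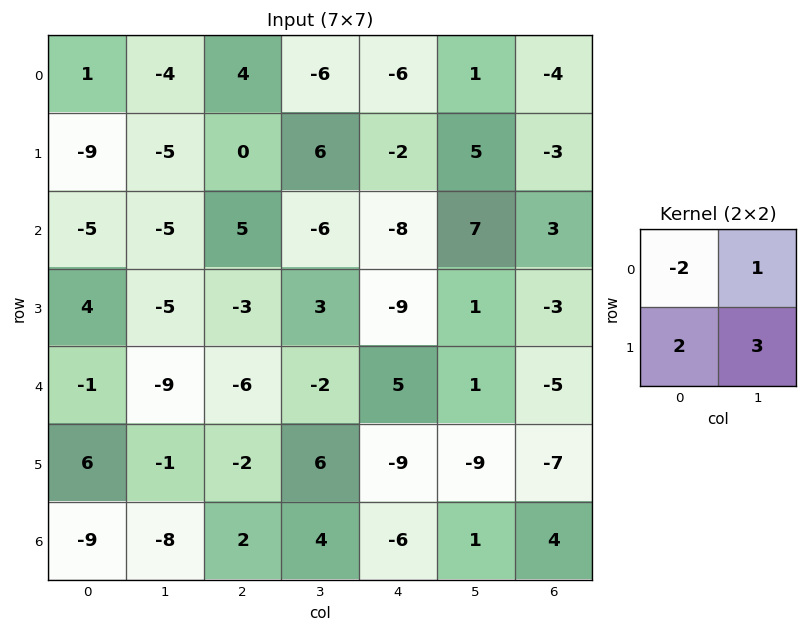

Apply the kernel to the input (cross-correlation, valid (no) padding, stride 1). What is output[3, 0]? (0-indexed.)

-42

The receptive field on the input at this output position is [4 -5 / -1 -9]. Elementwise product with the kernel and sum: 4·-2 + -5·1 + -1·2 + -9·3.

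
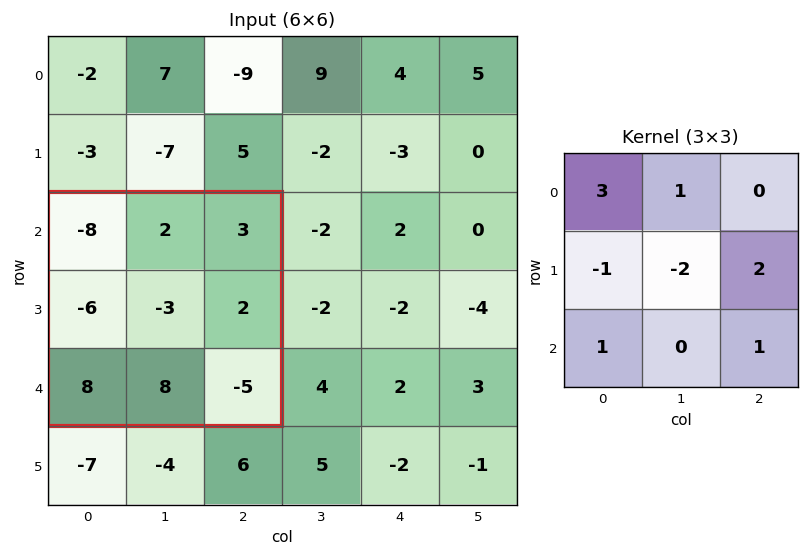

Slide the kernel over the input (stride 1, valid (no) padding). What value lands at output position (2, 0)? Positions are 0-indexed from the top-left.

The receptive field on the input at this output position is [-8 2 3 / -6 -3 2 / 8 8 -5]. Elementwise product with the kernel and sum: -8·3 + 2·1 + -6·-1 + -3·-2 + 2·2 + 8·1 + -5·1.

-3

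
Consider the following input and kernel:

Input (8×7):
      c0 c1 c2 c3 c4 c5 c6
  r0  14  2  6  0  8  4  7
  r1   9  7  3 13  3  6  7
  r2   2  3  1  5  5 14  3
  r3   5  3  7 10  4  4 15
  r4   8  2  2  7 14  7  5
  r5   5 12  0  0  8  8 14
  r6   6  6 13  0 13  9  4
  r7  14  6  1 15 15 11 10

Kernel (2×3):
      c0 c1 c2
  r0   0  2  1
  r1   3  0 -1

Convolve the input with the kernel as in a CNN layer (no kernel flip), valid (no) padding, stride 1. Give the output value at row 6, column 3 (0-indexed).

69

The receptive field on the input at this output position is [0 13 9 / 15 15 11]. Elementwise product with the kernel and sum: 13·2 + 9·1 + 15·3 + 11·-1.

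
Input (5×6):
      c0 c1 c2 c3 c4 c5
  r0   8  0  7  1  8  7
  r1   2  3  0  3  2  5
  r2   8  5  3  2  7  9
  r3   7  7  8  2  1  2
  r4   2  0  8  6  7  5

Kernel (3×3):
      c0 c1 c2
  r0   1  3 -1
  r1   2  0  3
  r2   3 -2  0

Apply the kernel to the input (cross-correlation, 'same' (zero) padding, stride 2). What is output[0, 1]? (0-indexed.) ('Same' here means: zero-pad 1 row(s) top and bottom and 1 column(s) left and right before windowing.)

12

The receptive field on the zero-padded input at this output position is [0 0 0 / 0 7 1 / 3 0 3]. Elementwise product with the kernel and sum: 0·1 + 0·3 + 0·-1 + 0·2 + 1·3 + 3·3 + 0·-2.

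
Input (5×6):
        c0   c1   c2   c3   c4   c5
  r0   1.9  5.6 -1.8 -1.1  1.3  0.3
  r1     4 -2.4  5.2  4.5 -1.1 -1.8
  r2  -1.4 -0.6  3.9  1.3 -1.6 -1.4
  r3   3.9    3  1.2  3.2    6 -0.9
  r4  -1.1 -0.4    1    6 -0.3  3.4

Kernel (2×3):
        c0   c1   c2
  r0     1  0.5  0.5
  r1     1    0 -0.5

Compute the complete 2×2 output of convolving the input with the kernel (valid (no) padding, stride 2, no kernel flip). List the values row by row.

5.2 4.05
3.55 1.95

Output[0,0]: The receptive field on the input at this output position is [1.9 5.6 -1.8 / 4 -2.4 5.2]. Elementwise product with the kernel and sum: 1.9·1 + 5.6·0.5 + -1.8·0.5 + 4·1 + 5.2·-0.5.
Output[0,1]: The receptive field on the input at this output position is [-1.8 -1.1 1.3 / 5.2 4.5 -1.1]. Elementwise product with the kernel and sum: -1.8·1 + -1.1·0.5 + 1.3·0.5 + 5.2·1 + -1.1·-0.5.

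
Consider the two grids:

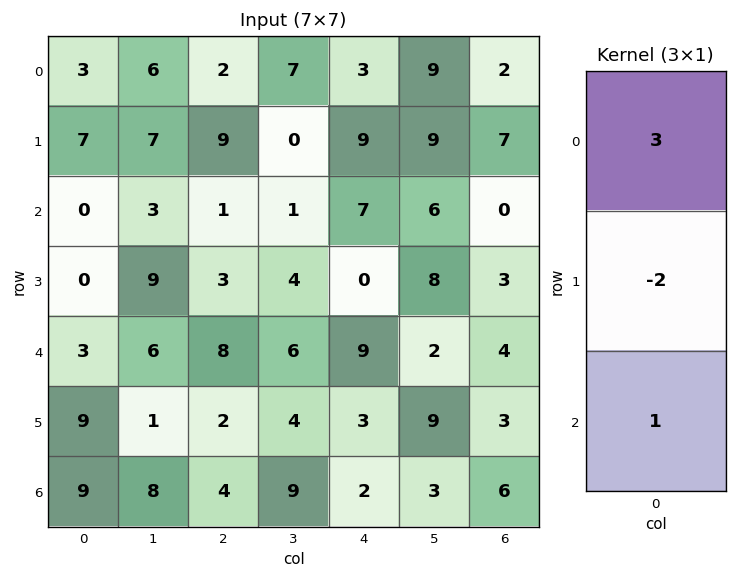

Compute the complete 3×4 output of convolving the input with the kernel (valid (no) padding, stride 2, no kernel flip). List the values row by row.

-5 -11 -2 -8
3 5 30 -2
0 24 23 12

Output[0,0]: The receptive field on the input at this output position is [3 / 7 / 0]. Elementwise product with the kernel and sum: 3·3 + 7·-2 + 0·1.
Output[0,1]: The receptive field on the input at this output position is [2 / 9 / 1]. Elementwise product with the kernel and sum: 2·3 + 9·-2 + 1·1.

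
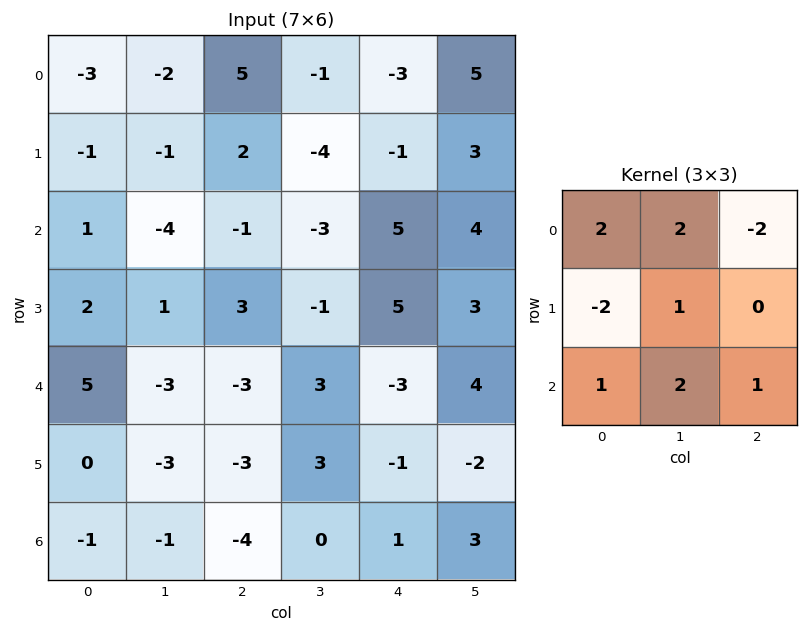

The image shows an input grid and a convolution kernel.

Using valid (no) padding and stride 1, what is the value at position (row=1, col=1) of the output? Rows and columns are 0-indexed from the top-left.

The receptive field on the input at this output position is [-1 2 -4 / -4 -1 -3 / 1 3 -1]. Elementwise product with the kernel and sum: -1·2 + 2·2 + -4·-2 + -4·-2 + -1·1 + 1·1 + 3·2 + -1·1.

23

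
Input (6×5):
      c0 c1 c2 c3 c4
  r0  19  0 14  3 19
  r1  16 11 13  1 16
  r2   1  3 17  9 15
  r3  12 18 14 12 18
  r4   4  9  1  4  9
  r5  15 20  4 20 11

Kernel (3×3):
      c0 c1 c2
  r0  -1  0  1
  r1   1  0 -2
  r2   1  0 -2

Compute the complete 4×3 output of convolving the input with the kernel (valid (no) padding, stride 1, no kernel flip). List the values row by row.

Output[0,0]: The receptive field on the input at this output position is [19 0 14 / 16 11 13 / 1 3 17]. Elementwise product with the kernel and sum: 19·-1 + 14·1 + 16·1 + 13·-2 + 1·1 + 17·-2.

-48 -3 -27
-52 -31 -32
2 1 -41
11 -25 -31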